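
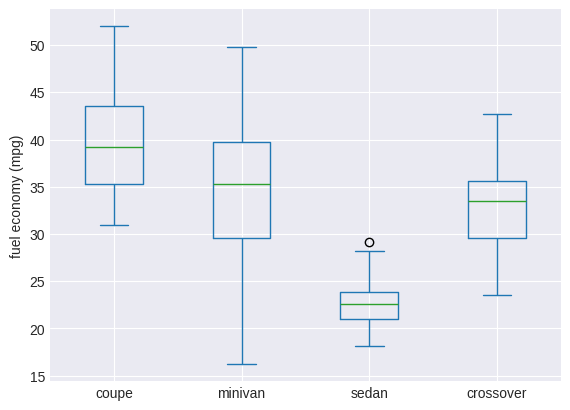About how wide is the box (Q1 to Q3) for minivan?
≈ 10

Q3 ≈ 40, Q1 ≈ 30; IQR ≈ 10.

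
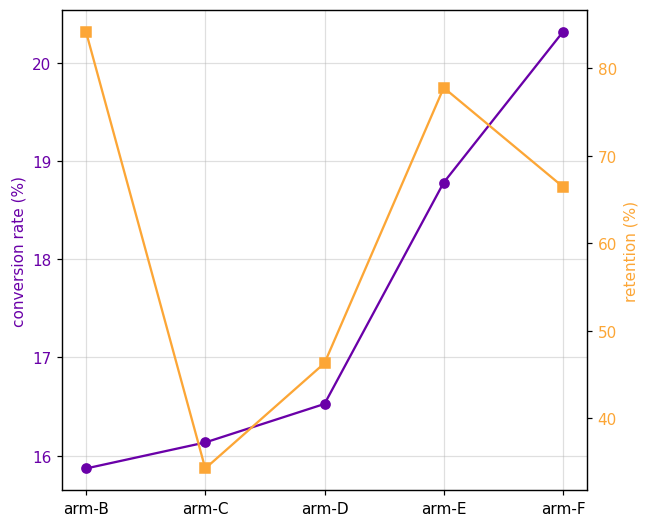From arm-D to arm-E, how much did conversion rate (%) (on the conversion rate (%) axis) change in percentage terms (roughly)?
arm-D ≈ 16.5, arm-E ≈ 19.0; (19.0 − 16.5) / 16.5 ≈ +15.2%.

≈ +15.2%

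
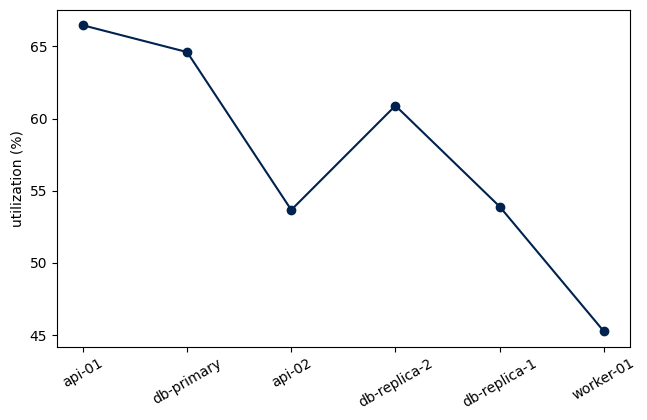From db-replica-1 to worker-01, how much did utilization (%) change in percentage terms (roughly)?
≈ -14.8%

db-replica-1 ≈ 54, worker-01 ≈ 46; (46 − 54) / 54 ≈ -14.8%.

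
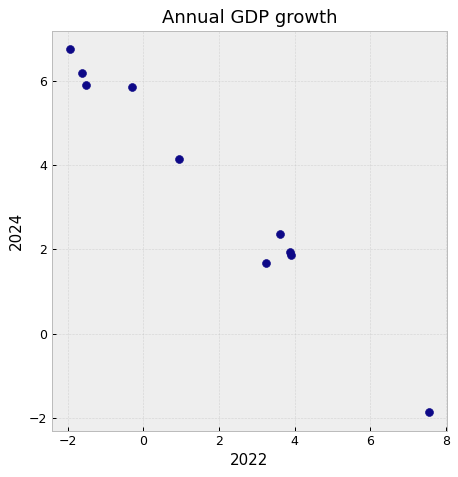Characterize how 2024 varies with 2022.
Points are negatively correlated; strong (|r| ≈ 1.0).

negative, strong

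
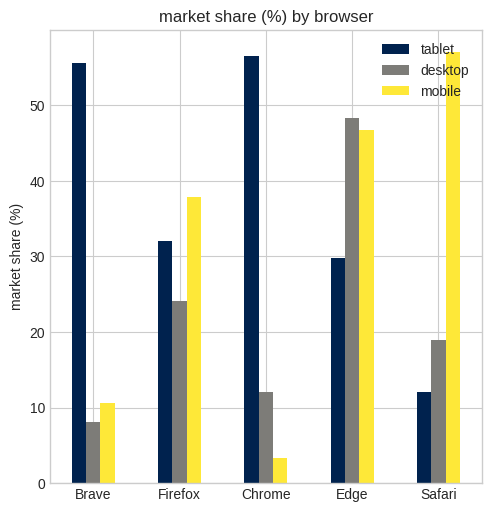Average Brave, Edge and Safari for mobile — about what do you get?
≈ 37

(10 + 45 + 55) / 3 ≈ 37.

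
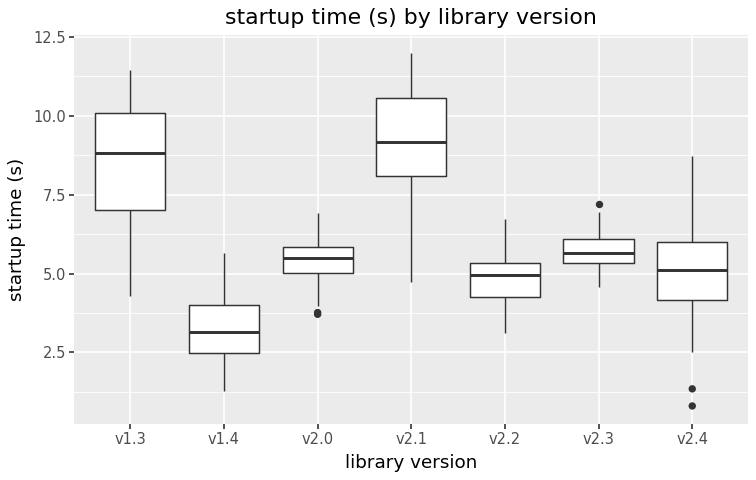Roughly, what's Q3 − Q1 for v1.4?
≈ 1.5

Q3 ≈ 4.0, Q1 ≈ 2.5; IQR ≈ 1.5.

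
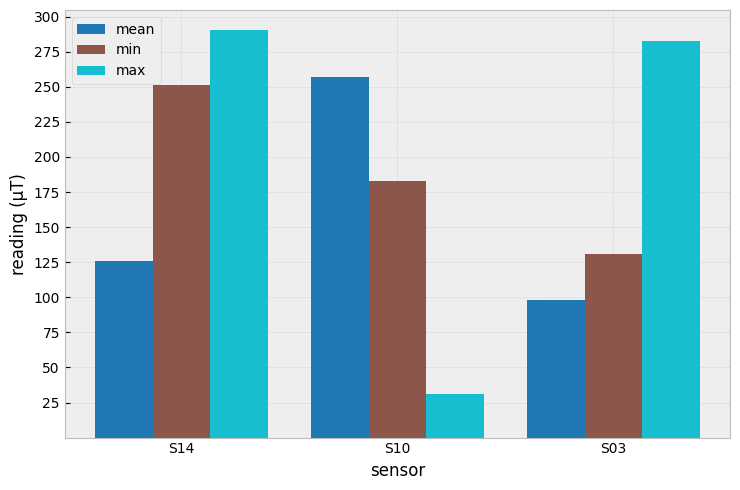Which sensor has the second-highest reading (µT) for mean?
S14

Top 3 for mean: S10 ≈ 250, S14 ≈ 125, S03 ≈ 100.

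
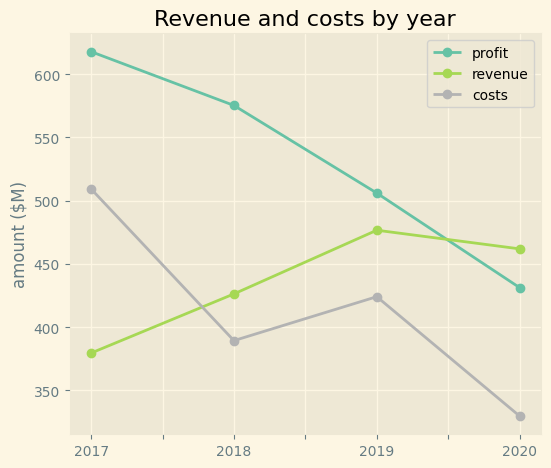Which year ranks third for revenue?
Top 4 for revenue: 2019 ≈ 475, 2020 ≈ 450, 2018 ≈ 425, 2017 ≈ 375.

2018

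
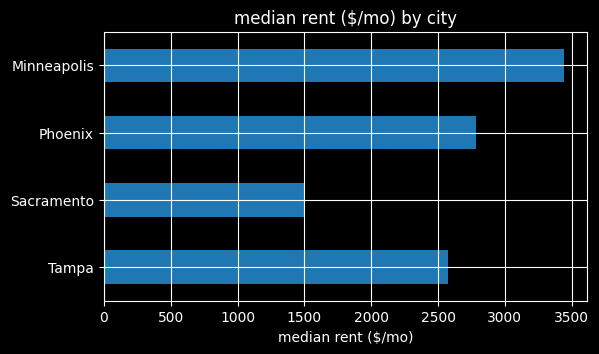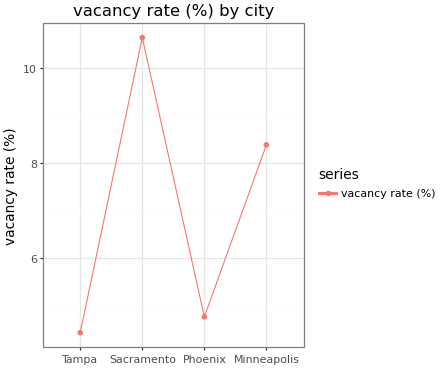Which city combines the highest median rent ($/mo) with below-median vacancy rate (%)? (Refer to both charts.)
Chart 2 median vacancy rate (%) ≈ 7; below-median cities: Tampa, Phoenix. Among those, Phoenix has the highest median rent ($/mo) (≈ 3000).

Phoenix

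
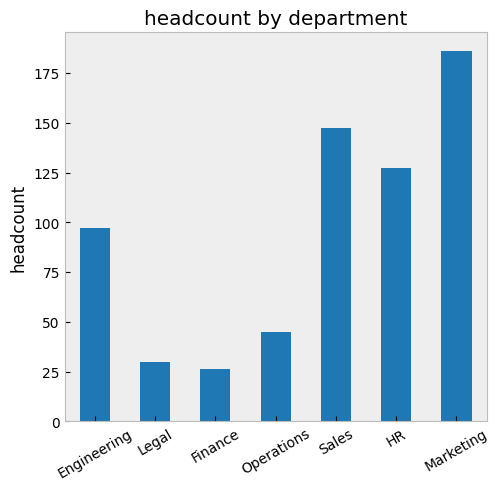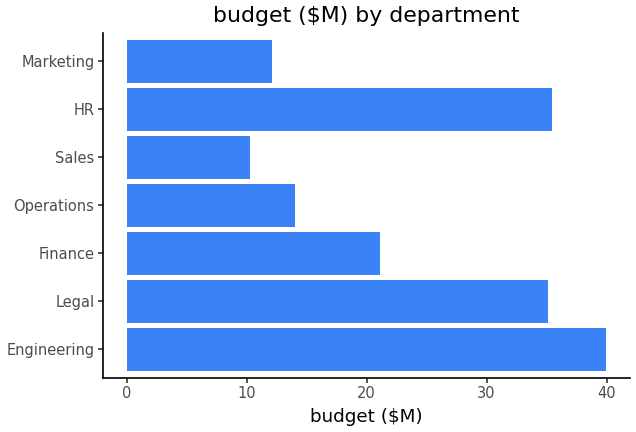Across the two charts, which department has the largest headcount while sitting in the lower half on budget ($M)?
Chart 2 median budget ($M) ≈ 20; below-median departments: Operations, Sales, Marketing. Among those, Marketing has the highest headcount (≈ 180).

Marketing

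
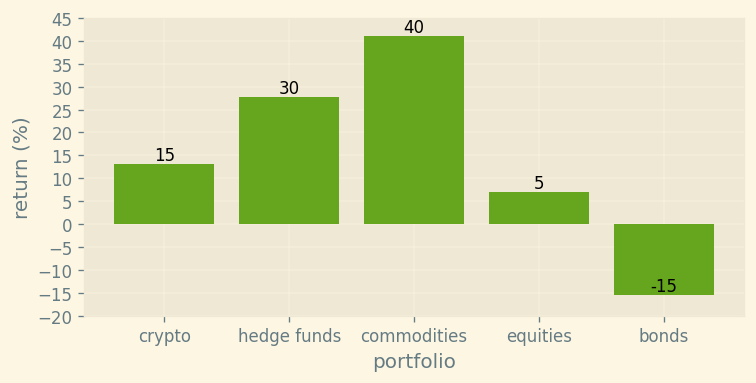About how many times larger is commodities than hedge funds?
≈ 1.33×

commodities ≈ 40, hedge funds ≈ 30; 40/30 ≈ 1.33.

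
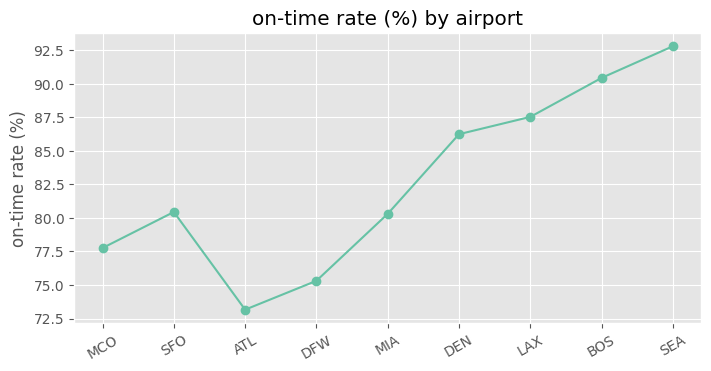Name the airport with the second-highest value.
BOS

Top 3: SEA ≈ 92, BOS ≈ 90, LAX ≈ 88.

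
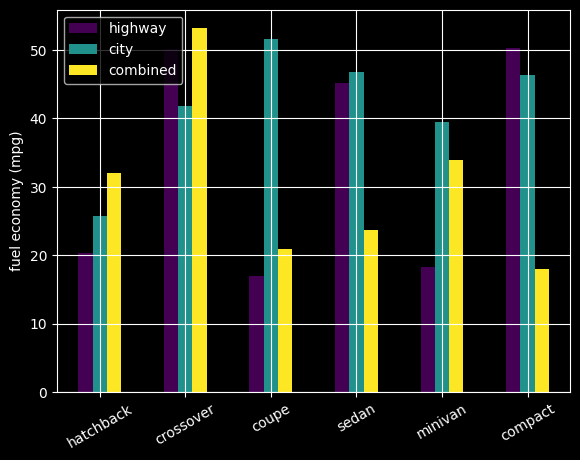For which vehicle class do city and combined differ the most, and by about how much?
coupe: city ≈ 50, combined ≈ 20 → gap ≈ 30. Next-largest (compact) is only ≈ 25.

coupe, ≈ 30 mpg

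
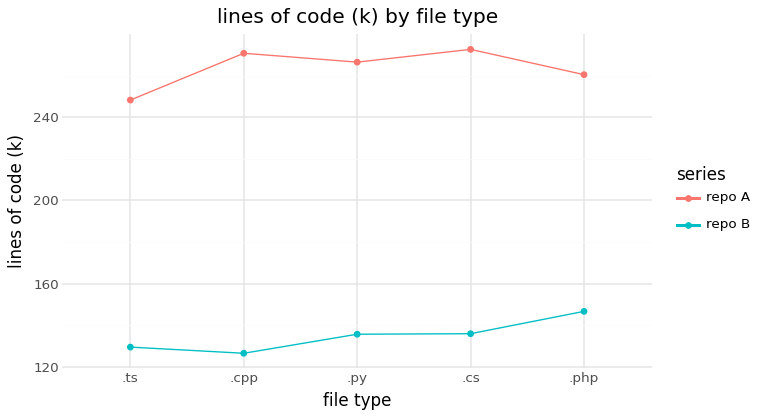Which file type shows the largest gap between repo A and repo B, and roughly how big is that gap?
.cpp, ≈ 160 k

.cpp: repo A ≈ 280, repo B ≈ 120 → gap ≈ 160. Next-largest (.cs) is only ≈ 140.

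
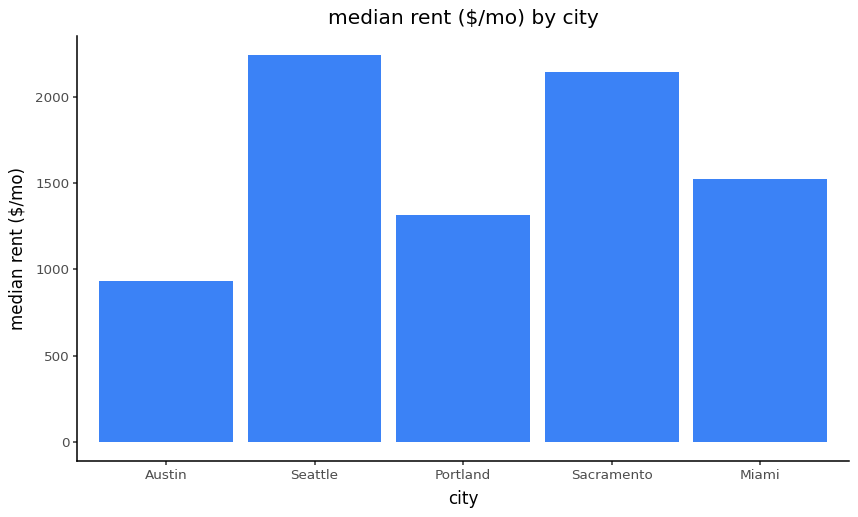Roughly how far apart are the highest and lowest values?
≈ 1200

Max Seattle ≈ 2200, min Austin ≈ 1000; range ≈ 1200.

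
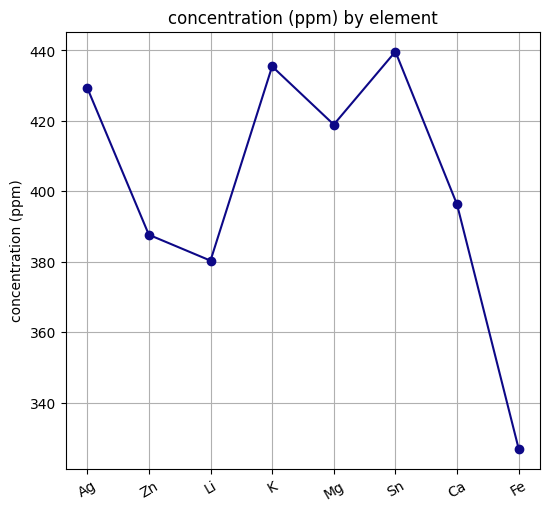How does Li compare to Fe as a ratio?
≈ 1.15×

Li ≈ 380, Fe ≈ 330; 380/330 ≈ 1.15.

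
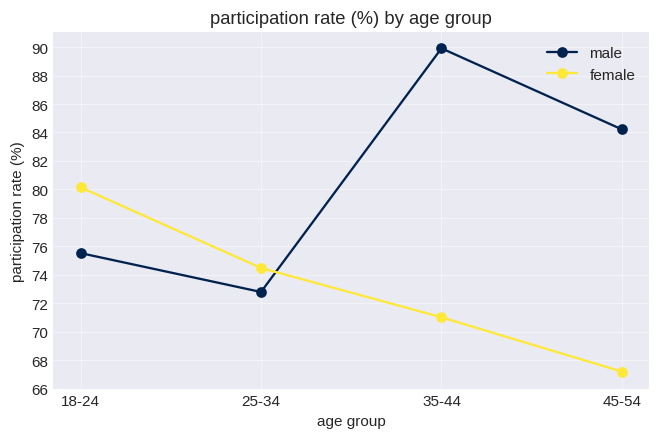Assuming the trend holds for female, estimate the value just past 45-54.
≈ 65

Last three: 74, 72, 68 → slope ≈ -3/step → next ≈ 65.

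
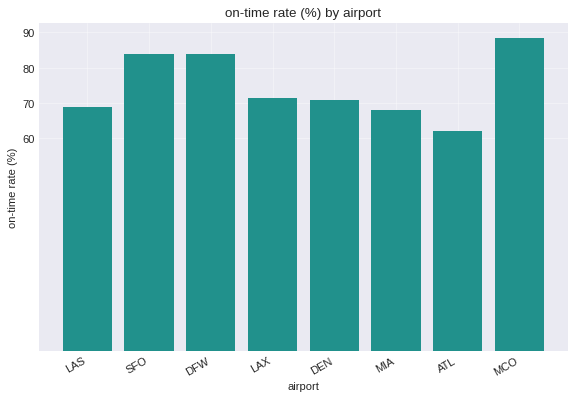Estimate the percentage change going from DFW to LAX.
≈ -12.5%

DFW ≈ 80, LAX ≈ 70; (70 − 80) / 80 ≈ -12.5%.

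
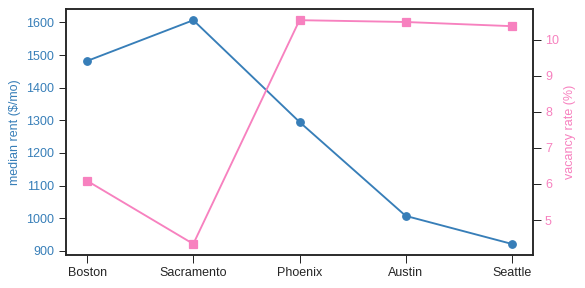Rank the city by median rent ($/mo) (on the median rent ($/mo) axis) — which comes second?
Boston

Top 3 (on the median rent ($/mo) axis): Sacramento ≈ 1600, Boston ≈ 1500, Phoenix ≈ 1300.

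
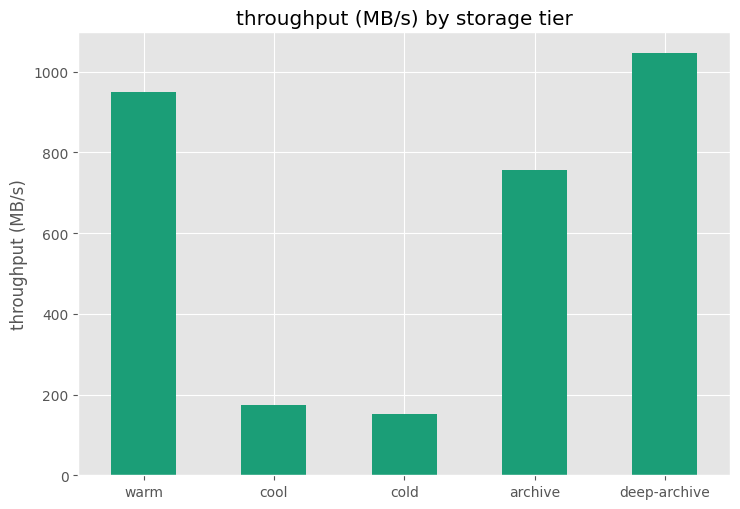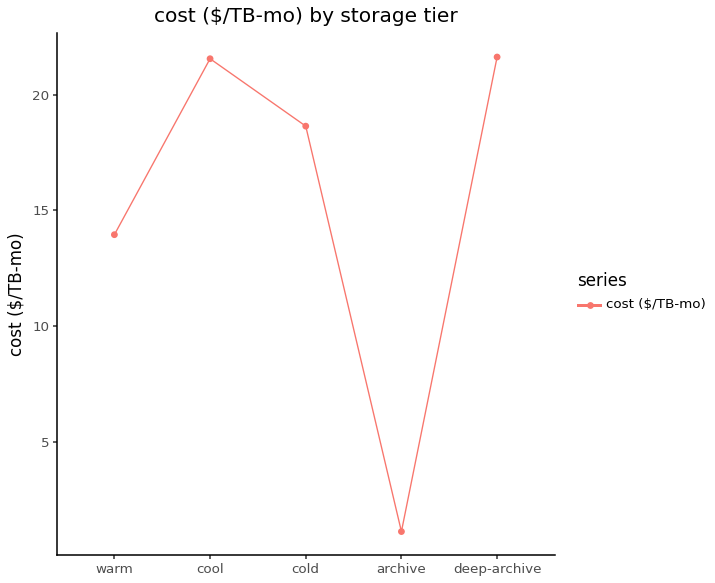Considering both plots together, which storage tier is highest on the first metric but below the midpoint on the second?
warm

Chart 2 median cost ($/TB-mo) ≈ 18; below-median storage tiers: warm, archive. Among those, warm has the highest throughput (MB/s) (≈ 900).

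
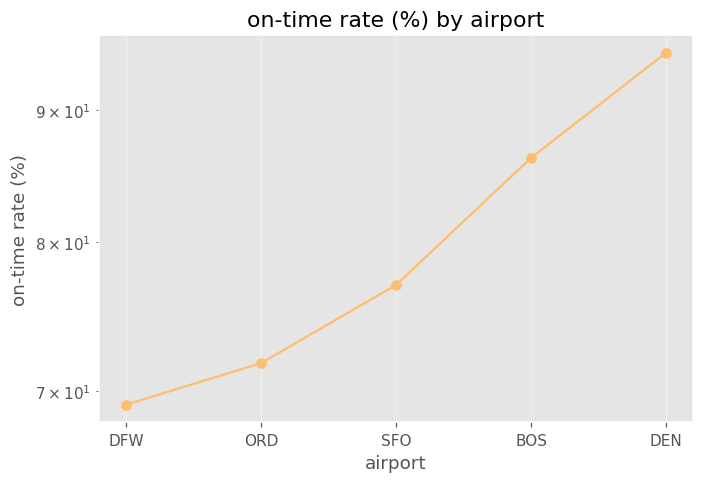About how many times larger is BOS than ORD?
≈ 1.21×

BOS ≈ 85, ORD ≈ 70; 85/70 ≈ 1.21.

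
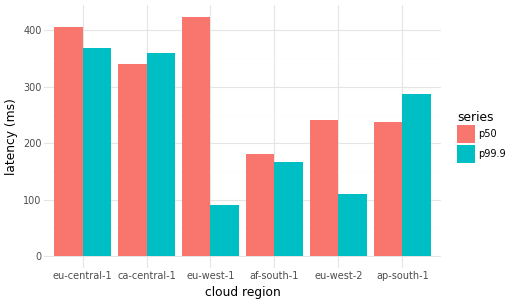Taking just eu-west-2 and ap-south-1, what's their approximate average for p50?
(250 + 250) / 2 ≈ 250.

≈ 250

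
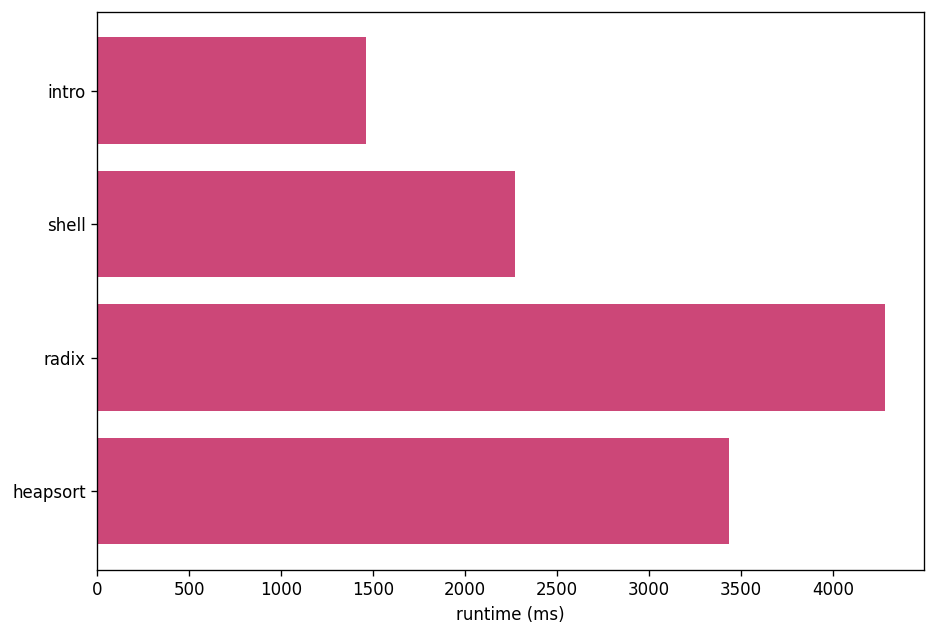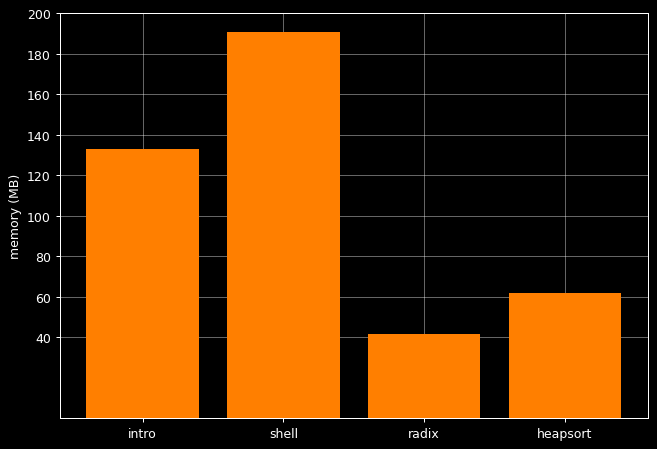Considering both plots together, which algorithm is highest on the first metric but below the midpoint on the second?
Chart 2 median memory (MB) ≈ 100; below-median algorithms: radix, heapsort. Among those, radix has the highest runtime (ms) (≈ 4500).

radix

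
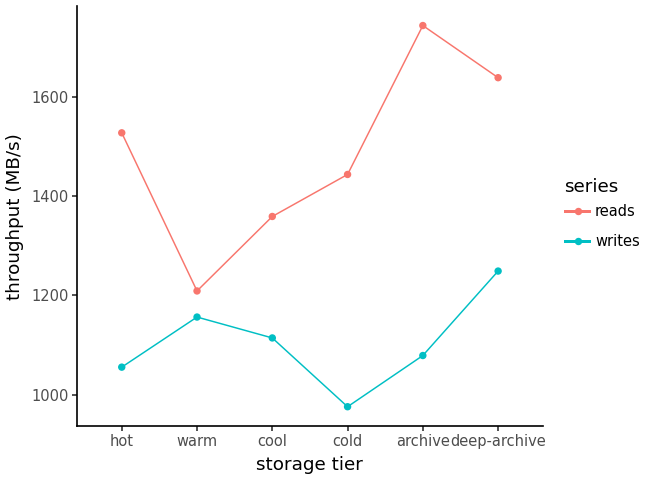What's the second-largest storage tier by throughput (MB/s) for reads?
Top 3 for reads: archive ≈ 1700, deep-archive ≈ 1600, hot ≈ 1500.

deep-archive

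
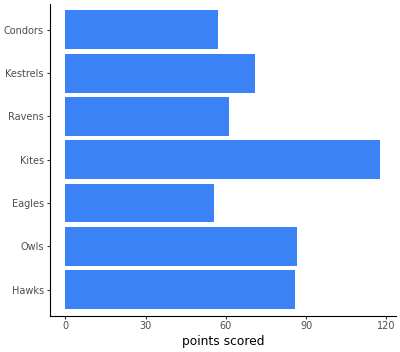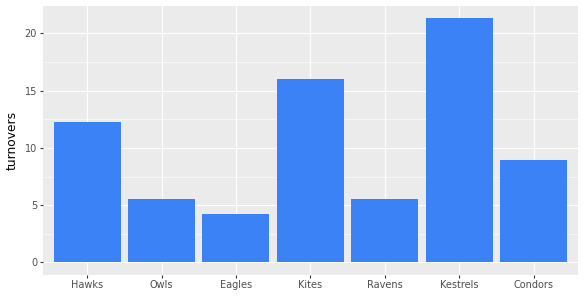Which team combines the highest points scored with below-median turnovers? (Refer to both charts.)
Chart 2 median turnovers ≈ 8; below-median teams: Owls, Eagles, Ravens. Among those, Owls has the highest points scored (≈ 80).

Owls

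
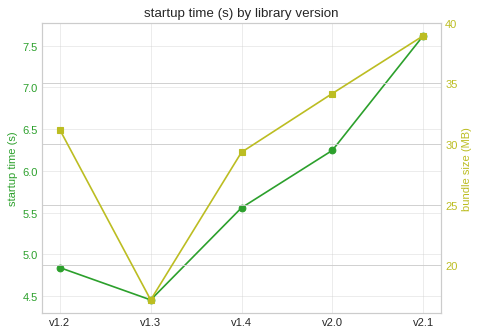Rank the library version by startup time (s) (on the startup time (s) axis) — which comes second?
Top 3 (on the startup time (s) axis): v2.1 ≈ 7.5, v2.0 ≈ 6.0, v1.4 ≈ 5.5.

v2.0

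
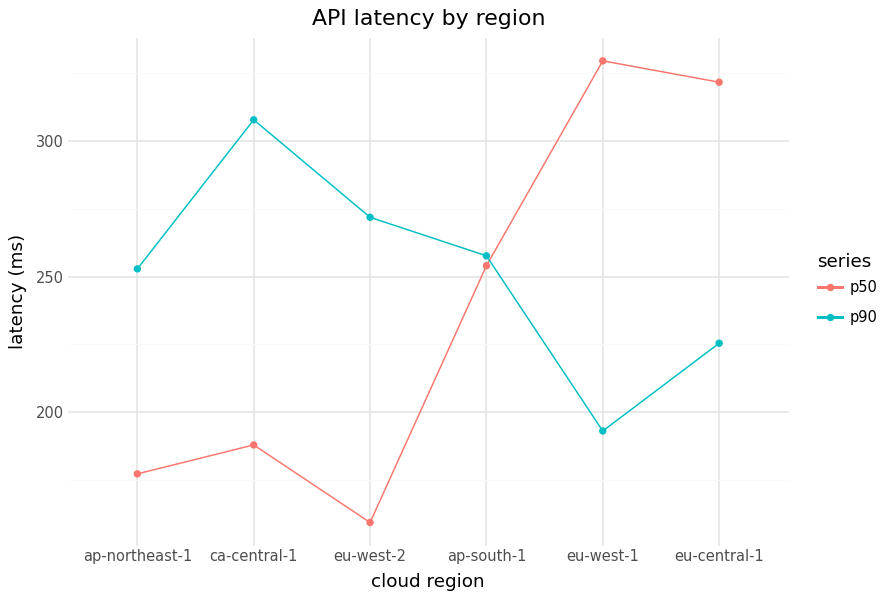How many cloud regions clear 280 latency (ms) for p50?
Above 280: eu-west-1, eu-central-1.

2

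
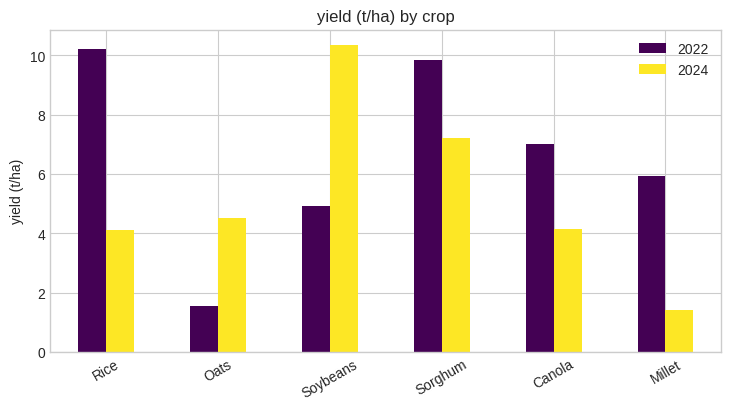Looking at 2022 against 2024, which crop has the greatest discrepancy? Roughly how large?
Rice, ≈ 6 t/ha

Rice: 2022 ≈ 10, 2024 ≈ 4 → gap ≈ 6. Next-largest (Soybeans) is only ≈ 5.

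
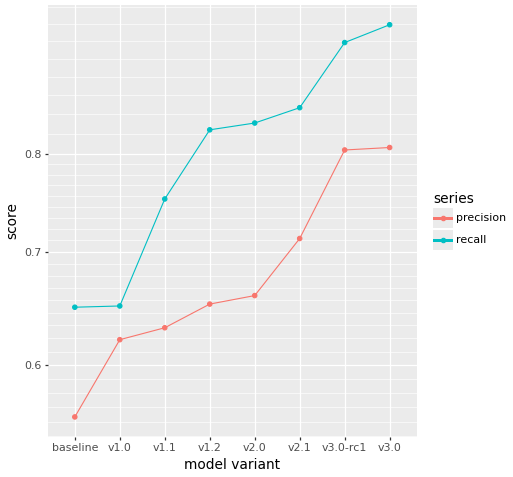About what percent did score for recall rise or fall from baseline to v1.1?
baseline ≈ 0.65, v1.1 ≈ 0.75; (0.75 − 0.65) / 0.65 ≈ +15.4%.

≈ +15.4%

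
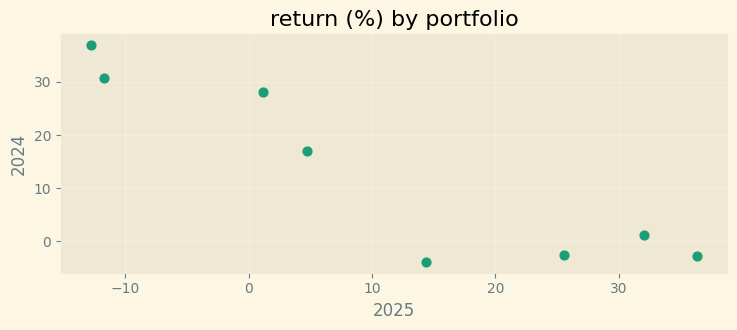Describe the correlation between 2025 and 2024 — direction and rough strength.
negative, strong

Points are negatively correlated; strong (|r| ≈ 0.9).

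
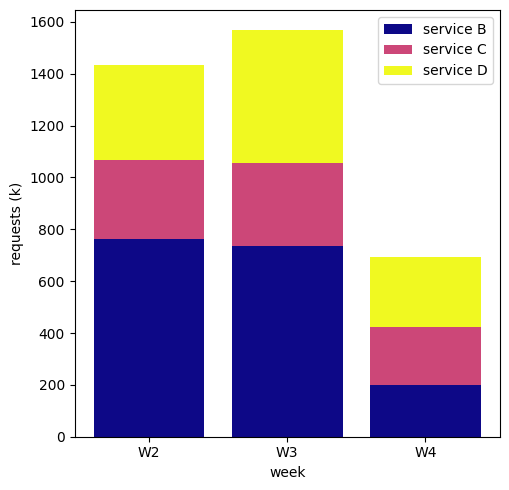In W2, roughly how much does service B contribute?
service B top ≈ 800, bottom ≈ 0; segment ≈ 800.

≈ 800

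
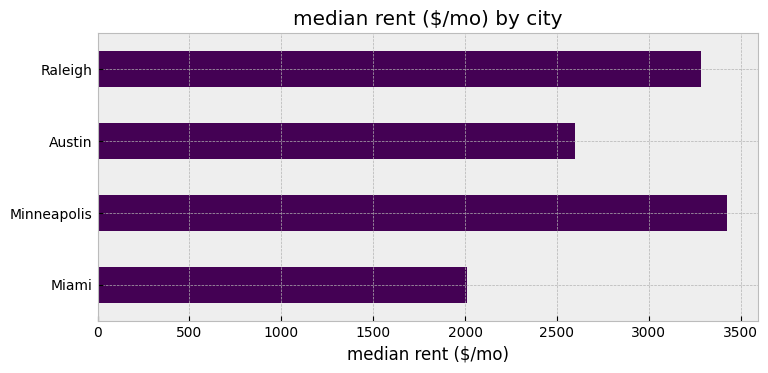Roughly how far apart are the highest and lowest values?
Max Minneapolis ≈ 3500, min Miami ≈ 2000; range ≈ 1500.

≈ 1500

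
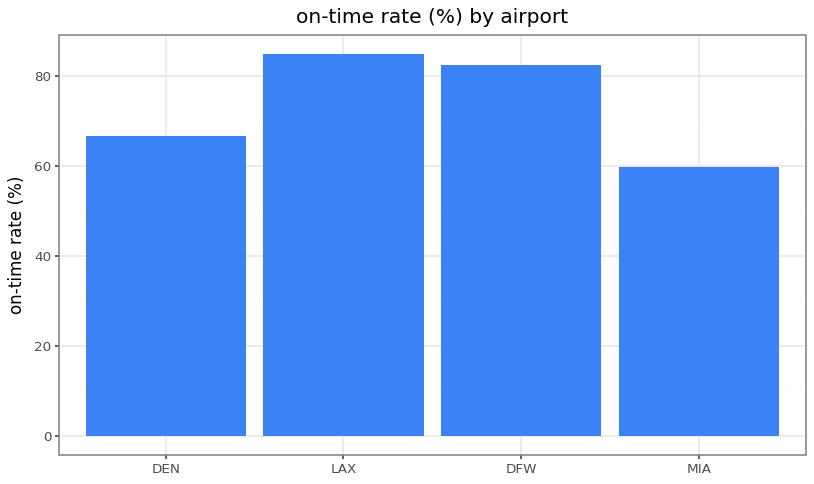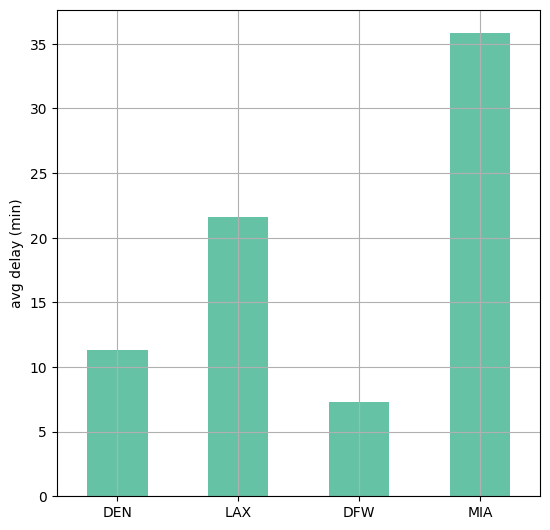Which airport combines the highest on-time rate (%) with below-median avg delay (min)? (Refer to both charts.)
Chart 2 median avg delay (min) ≈ 15; below-median airports: DEN, DFW. Among those, DFW has the highest on-time rate (%) (≈ 80).

DFW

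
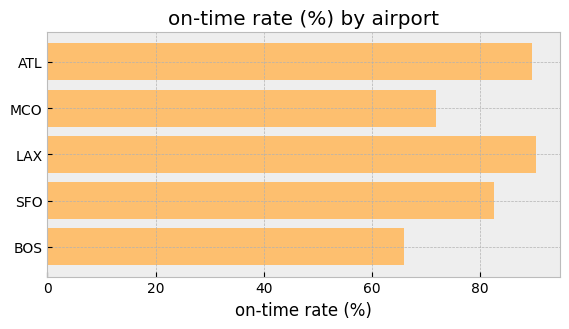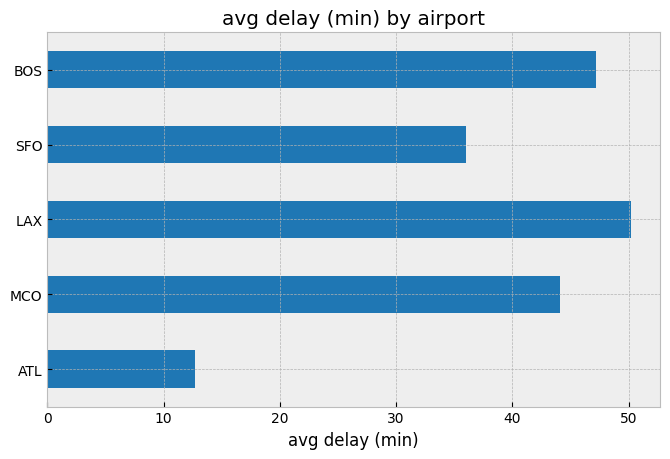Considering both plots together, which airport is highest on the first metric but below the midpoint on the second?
Chart 2 median avg delay (min) ≈ 45; below-median airports: ATL, SFO. Among those, ATL has the highest on-time rate (%) (≈ 90).

ATL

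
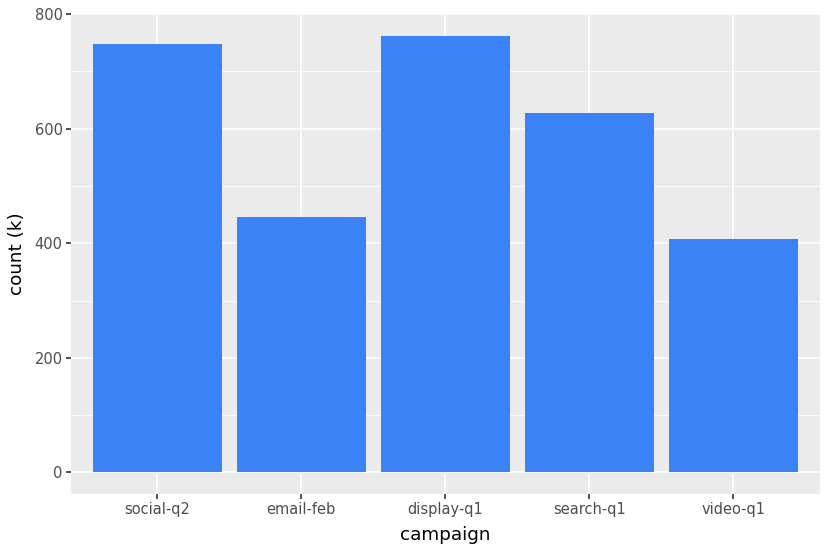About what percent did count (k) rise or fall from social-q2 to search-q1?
≈ -14.3%

social-q2 ≈ 700, search-q1 ≈ 600; (600 − 700) / 700 ≈ -14.3%.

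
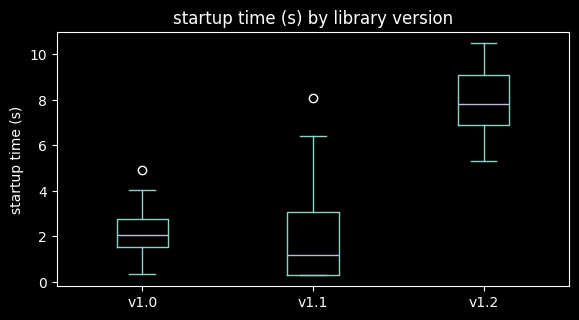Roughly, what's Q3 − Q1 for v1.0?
Q3 ≈ 3, Q1 ≈ 2; IQR ≈ 1.

≈ 1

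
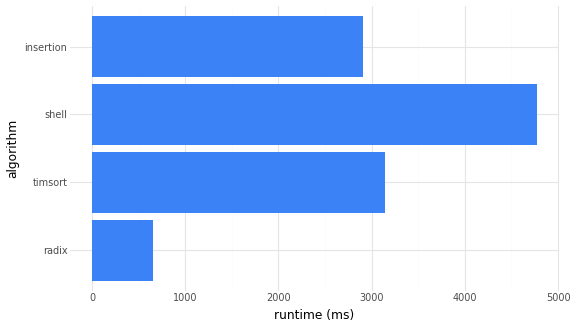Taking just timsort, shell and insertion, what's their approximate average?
≈ 3667

(3000 + 5000 + 3000) / 3 ≈ 3667.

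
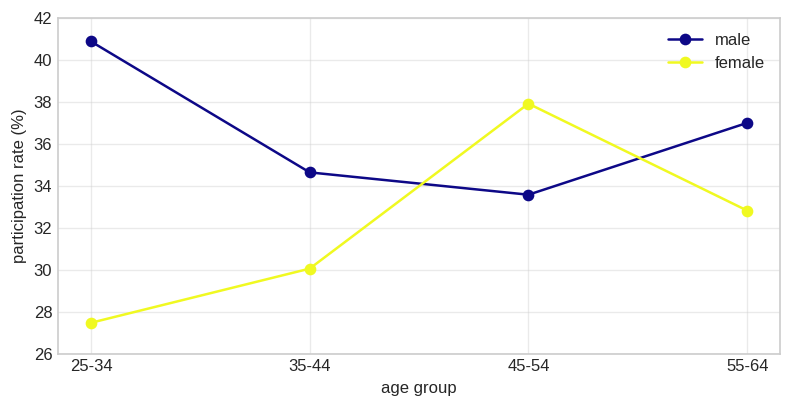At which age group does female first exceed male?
35-44: female ≈ 30 vs male ≈ 34 (not yet); 45-54: female ≈ 38 vs male ≈ 34 (first crossover).

45-54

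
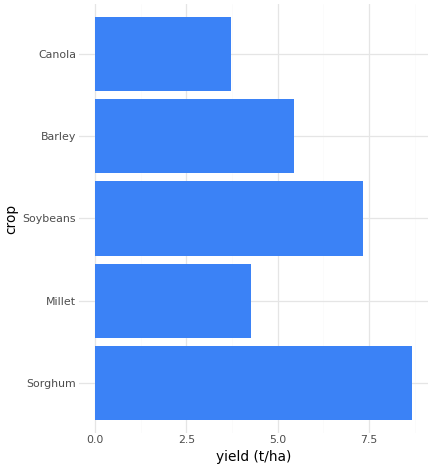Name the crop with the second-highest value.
Top 3: Sorghum ≈ 9, Soybeans ≈ 7, Barley ≈ 5.

Soybeans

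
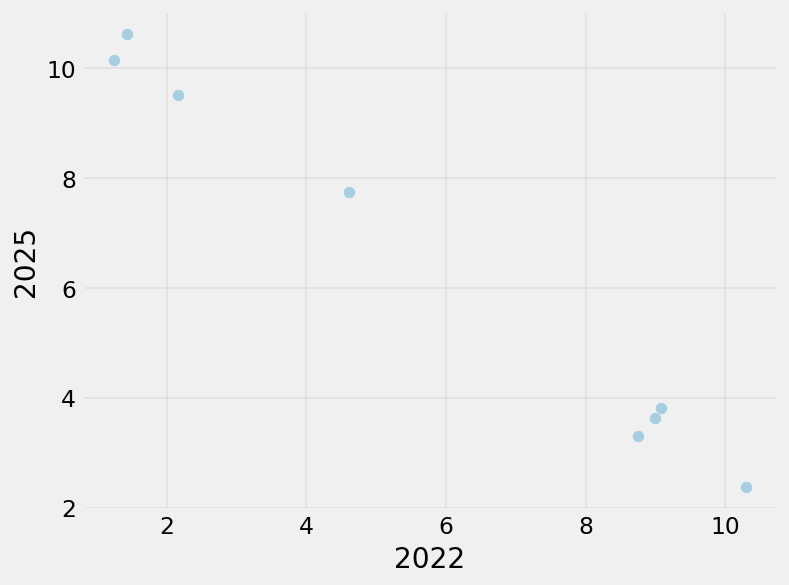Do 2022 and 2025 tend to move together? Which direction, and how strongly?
negative, strong

Points are negatively correlated; strong (|r| ≈ 1.0).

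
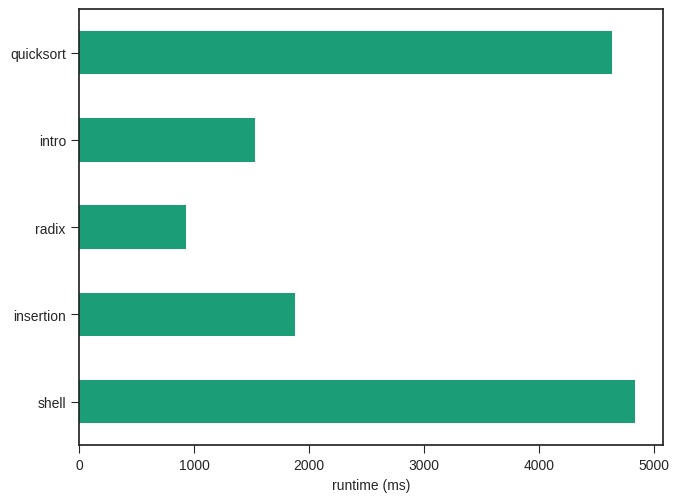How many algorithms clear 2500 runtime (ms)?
2

Above 2500: shell, quicksort.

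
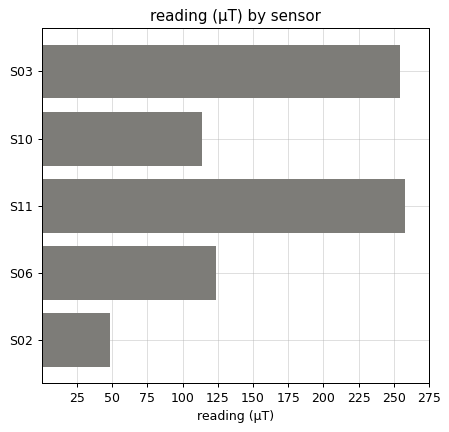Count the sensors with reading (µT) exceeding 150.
2

Above 150: S03, S11.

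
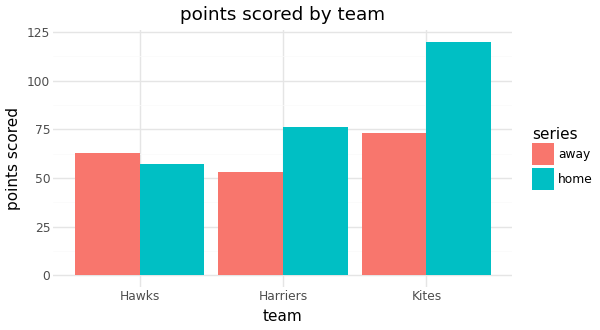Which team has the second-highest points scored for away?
Hawks

Top 3 for away: Kites ≈ 70, Hawks ≈ 60, Harriers ≈ 50.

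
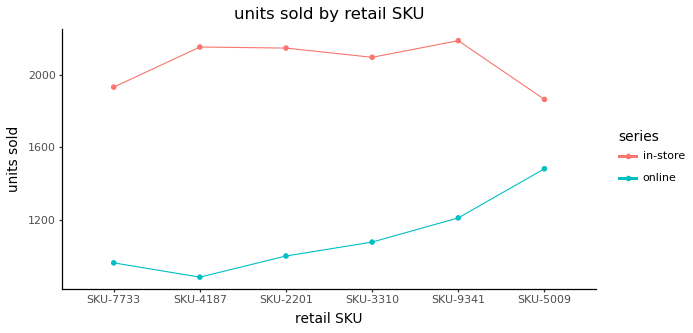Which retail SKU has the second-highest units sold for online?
Top 3 for online: SKU-5009 ≈ 1400, SKU-9341 ≈ 1200, SKU-3310 ≈ 1000.

SKU-9341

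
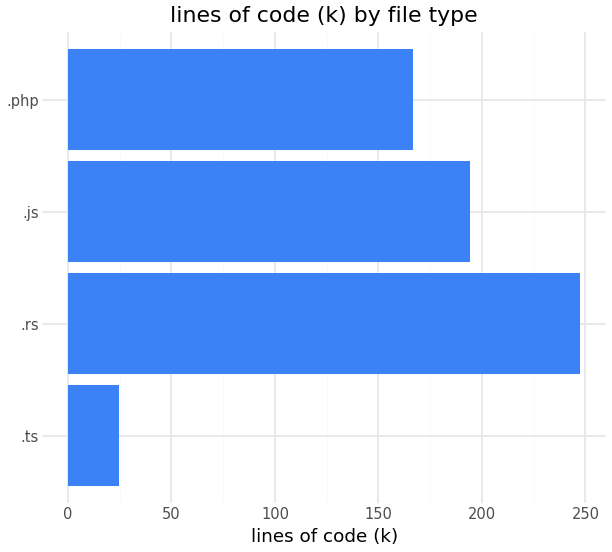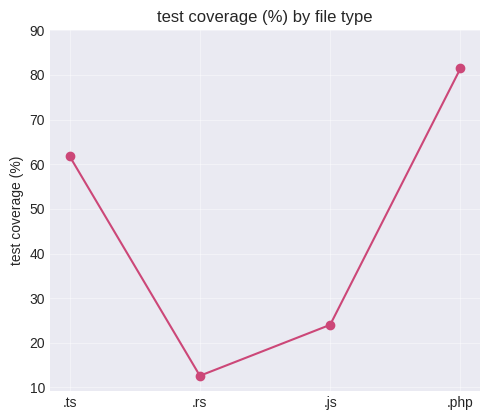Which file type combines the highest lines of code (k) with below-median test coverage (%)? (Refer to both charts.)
.rs

Chart 2 median test coverage (%) ≈ 40; below-median file types: .rs, .js. Among those, .rs has the highest lines of code (k) (≈ 250).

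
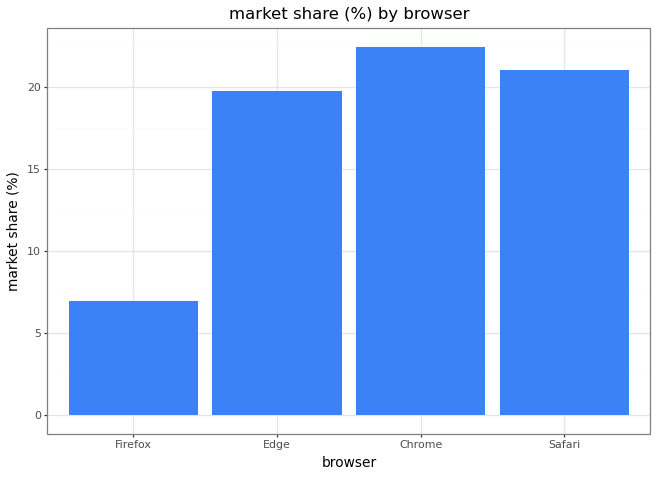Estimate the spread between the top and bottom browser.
≈ 16

Max Chrome ≈ 22, min Firefox ≈ 6; range ≈ 16.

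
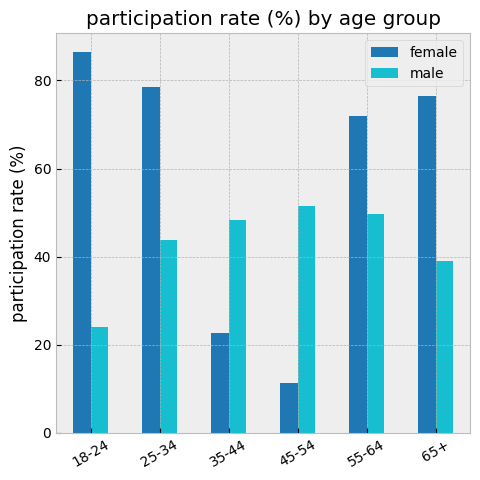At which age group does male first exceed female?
25-34: male ≈ 40 vs female ≈ 80 (not yet); 35-44: male ≈ 50 vs female ≈ 20 (first crossover).

35-44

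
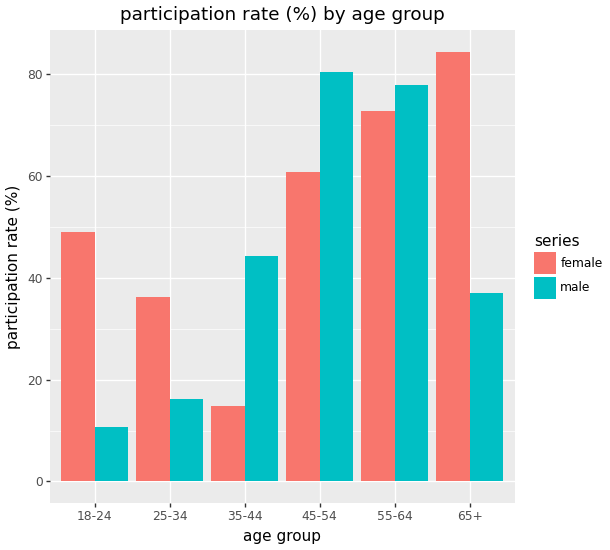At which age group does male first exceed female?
35-44

25-34: male ≈ 20 vs female ≈ 40 (not yet); 35-44: male ≈ 40 vs female ≈ 10 (first crossover).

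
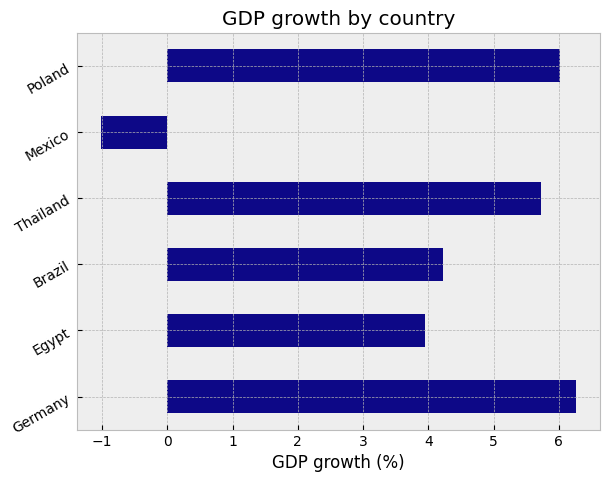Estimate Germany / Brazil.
≈ 1.5×

Germany ≈ 6, Brazil ≈ 4; 6/4 ≈ 1.5.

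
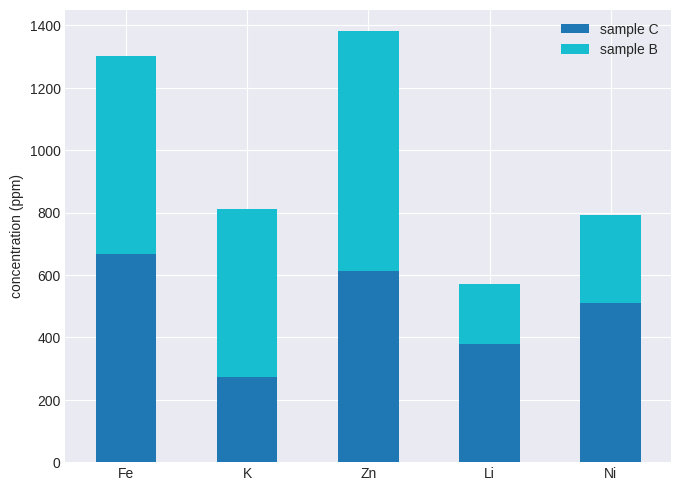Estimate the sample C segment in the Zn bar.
≈ 600

sample C top ≈ 600, bottom ≈ 0; segment ≈ 600.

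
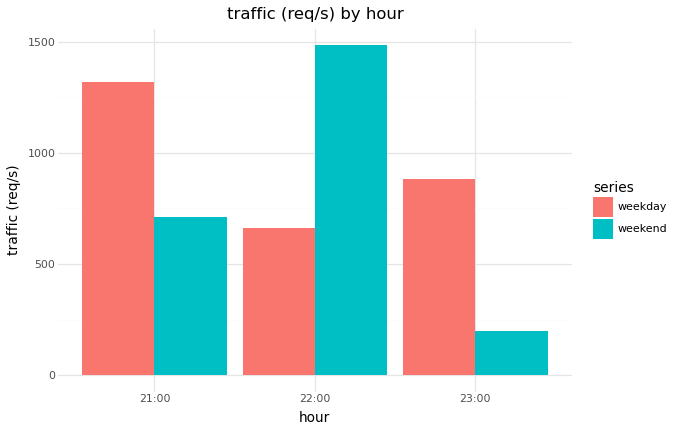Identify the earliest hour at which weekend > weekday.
21:00: weekend ≈ 800 vs weekday ≈ 1400 (not yet); 22:00: weekend ≈ 1400 vs weekday ≈ 600 (first crossover).

22:00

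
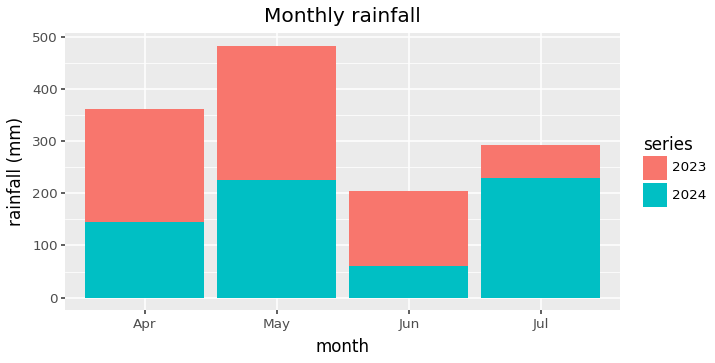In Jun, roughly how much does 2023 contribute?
≈ 150

2023 top ≈ 200, bottom ≈ 50; segment ≈ 150.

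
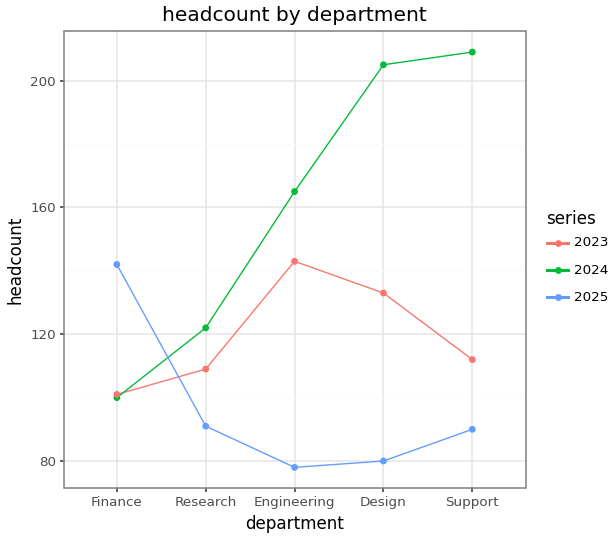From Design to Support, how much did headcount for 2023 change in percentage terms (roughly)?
Design ≈ 140, Support ≈ 120; (120 − 140) / 140 ≈ -14.3%.

≈ -14.3%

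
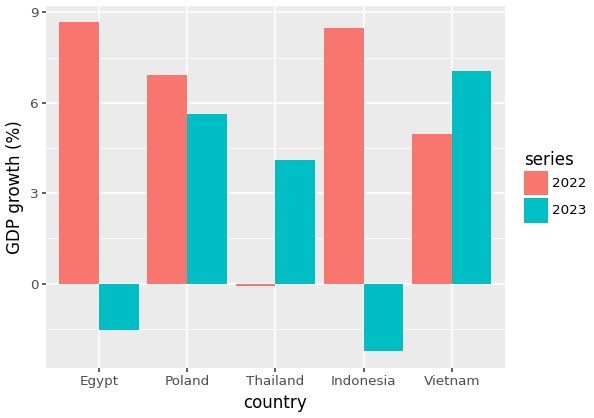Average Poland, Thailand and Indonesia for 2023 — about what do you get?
(6 + 4 + -2) / 3 ≈ 3.

≈ 3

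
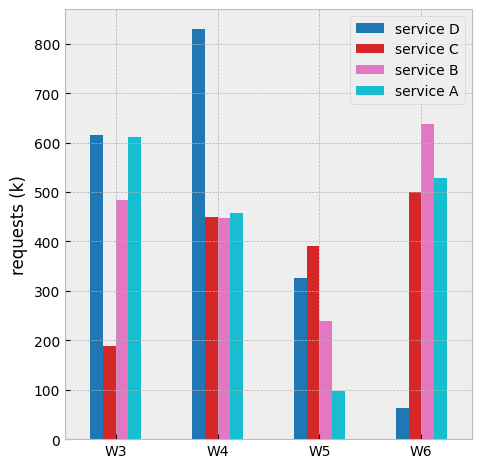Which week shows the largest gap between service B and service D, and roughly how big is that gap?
W6: service B ≈ 600, service D ≈ 100 → gap ≈ 500. Next-largest (W4) is only ≈ 400.

W6, ≈ 500 k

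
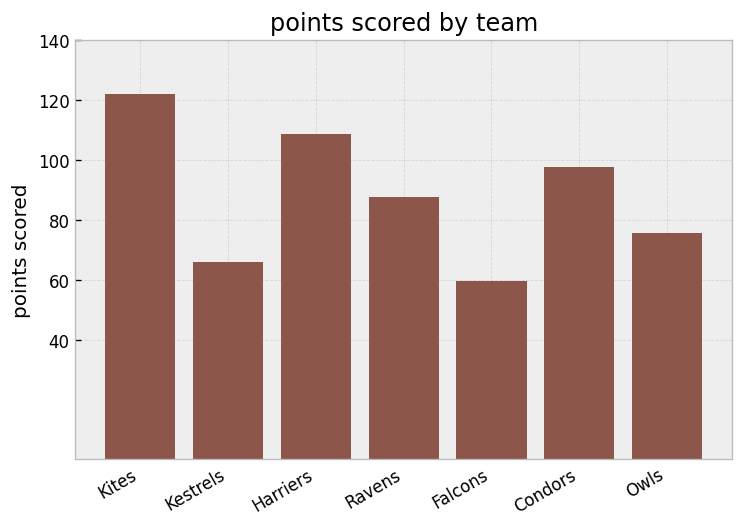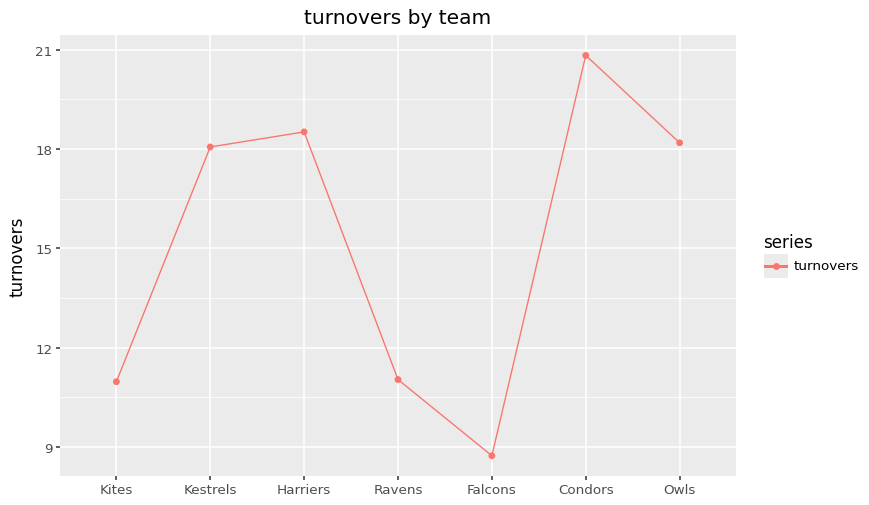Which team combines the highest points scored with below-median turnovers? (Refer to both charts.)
Kites

Chart 2 median turnovers ≈ 18; below-median teams: Kites, Ravens, Falcons. Among those, Kites has the highest points scored (≈ 120).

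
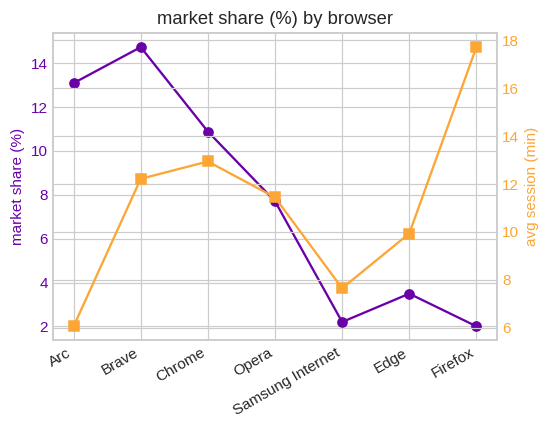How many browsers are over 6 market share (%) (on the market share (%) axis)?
Above 6: Arc, Brave, Chrome, Opera.

4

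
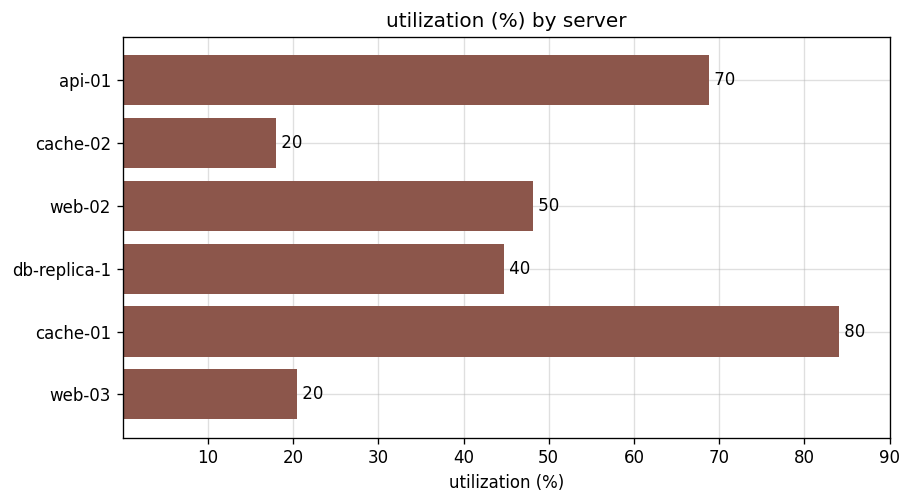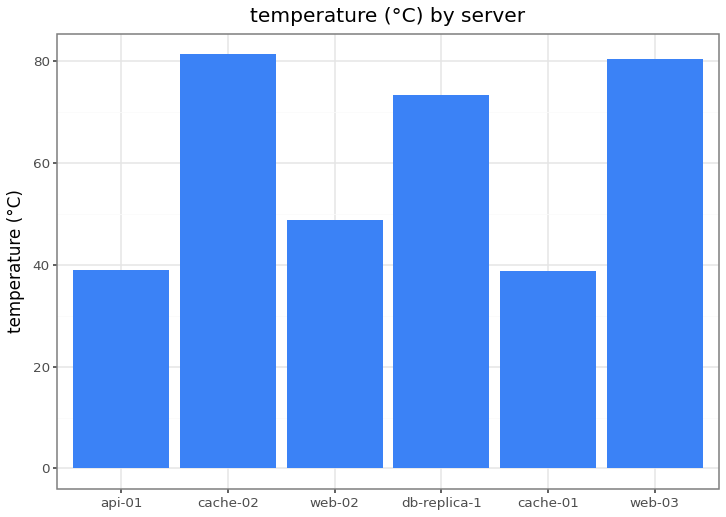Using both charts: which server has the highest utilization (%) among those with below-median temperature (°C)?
Chart 2 median temperature (°C) ≈ 60; below-median servers: api-01, web-02, cache-01. Among those, cache-01 has the highest utilization (%) (≈ 80).

cache-01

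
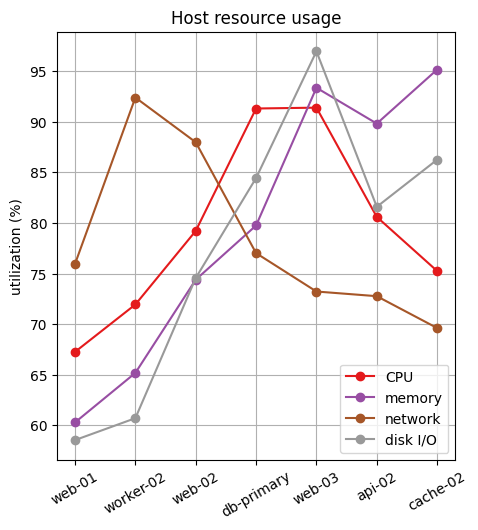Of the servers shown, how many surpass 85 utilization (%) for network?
2

Above 85: worker-02, web-02.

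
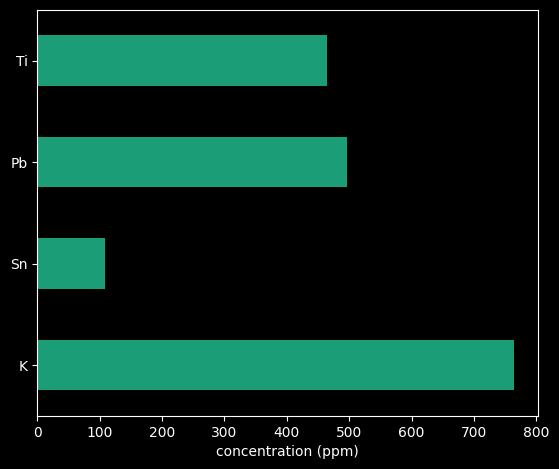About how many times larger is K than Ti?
K ≈ 800, Ti ≈ 500; 800/500 ≈ 1.6.

≈ 1.6×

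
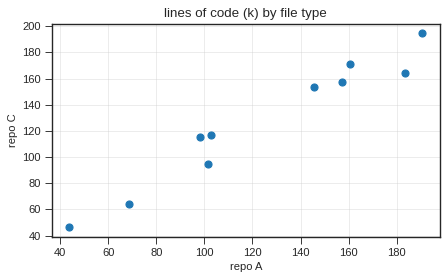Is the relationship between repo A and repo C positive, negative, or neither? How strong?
positive, strong

Points are positively correlated; strong (|r| ≈ 1.0).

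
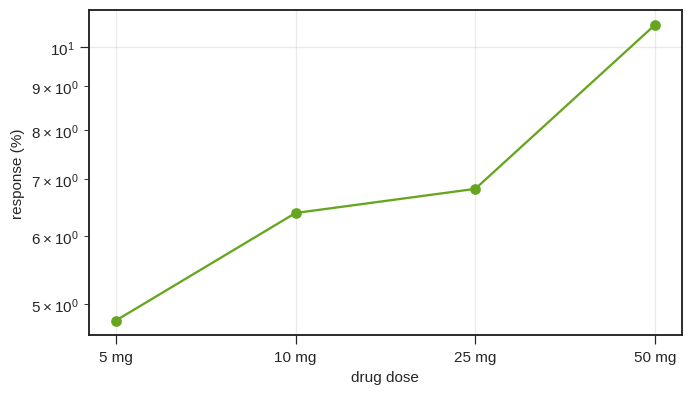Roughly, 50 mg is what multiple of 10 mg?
≈ 1.62×

50 mg ≈ 10.5, 10 mg ≈ 6.5; 10.5/6.5 ≈ 1.62.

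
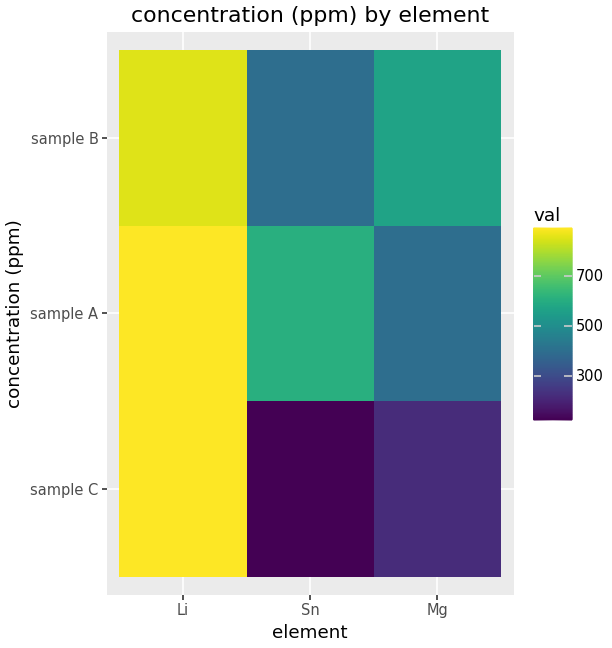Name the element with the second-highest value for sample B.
Top 3 for sample B: Li ≈ 900, Mg ≈ 600, Sn ≈ 400.

Mg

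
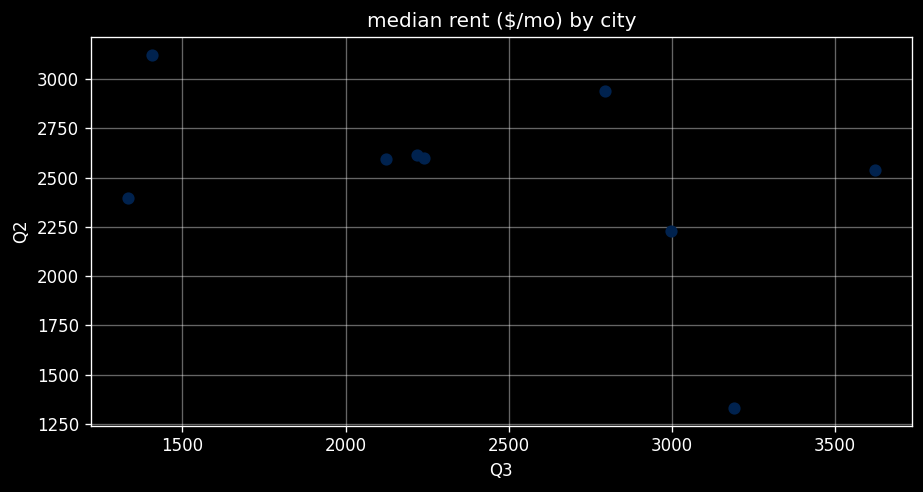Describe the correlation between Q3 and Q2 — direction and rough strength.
negative, moderate

Points are negatively correlated; moderate (|r| ≈ 0.5).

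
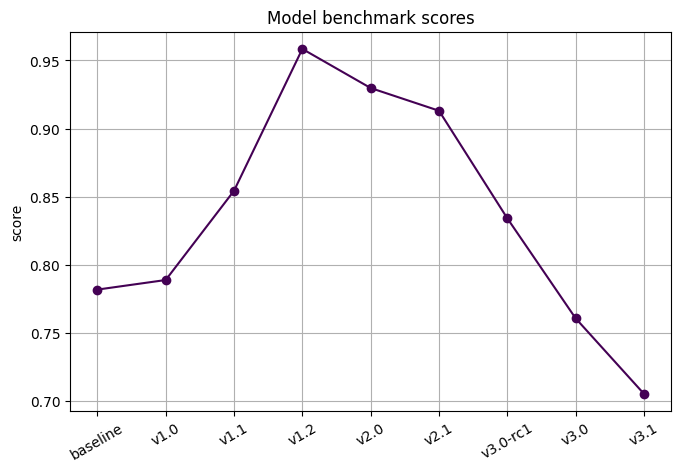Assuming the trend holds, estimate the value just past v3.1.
Last three: 0.85, 0.75, 0.70 → slope ≈ -0.075/step → next ≈ 0.625.

≈ 0.625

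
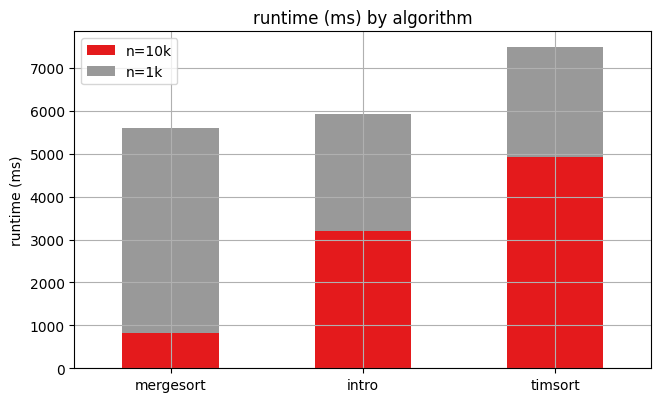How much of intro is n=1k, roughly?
≈ 3000

n=1k top ≈ 6000, bottom ≈ 3000; segment ≈ 3000.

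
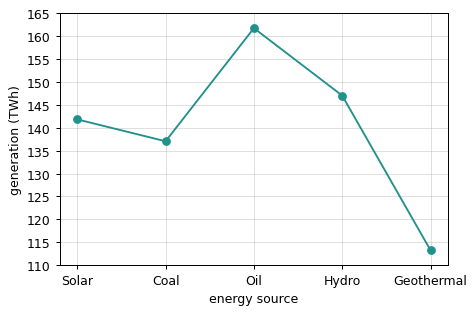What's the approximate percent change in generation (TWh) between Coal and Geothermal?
Coal ≈ 135, Geothermal ≈ 115; (115 − 135) / 135 ≈ -14.8%.

≈ -14.8%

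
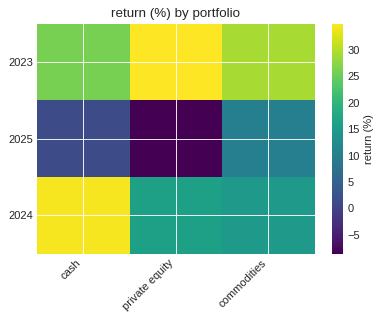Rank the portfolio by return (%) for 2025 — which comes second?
Top 3 for 2025: commodities ≈ 10, cash ≈ 0, private equity ≈ -10.

cash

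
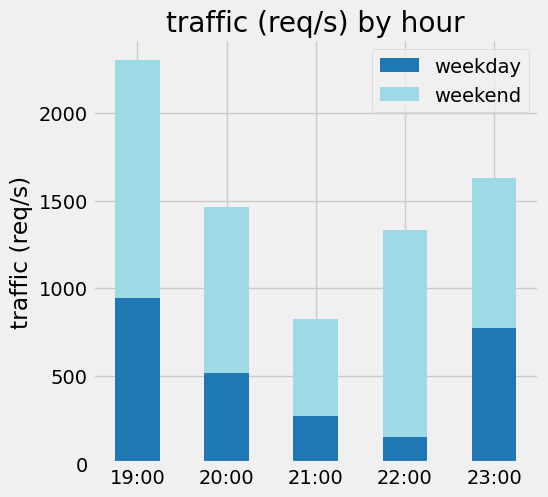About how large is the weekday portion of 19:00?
weekday top ≈ 1000, bottom ≈ 0; segment ≈ 1000.

≈ 1000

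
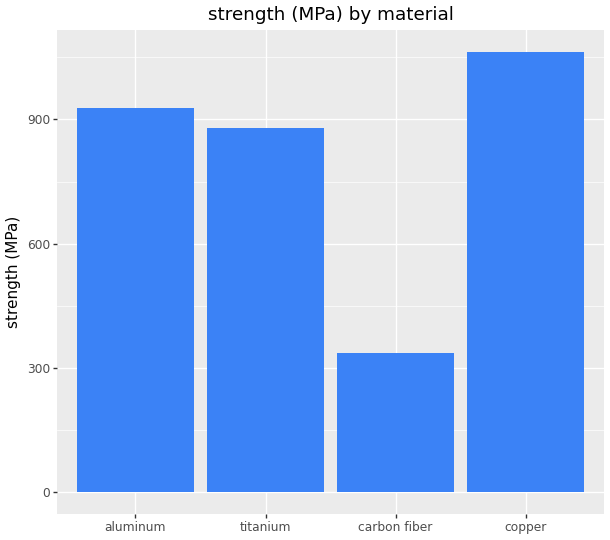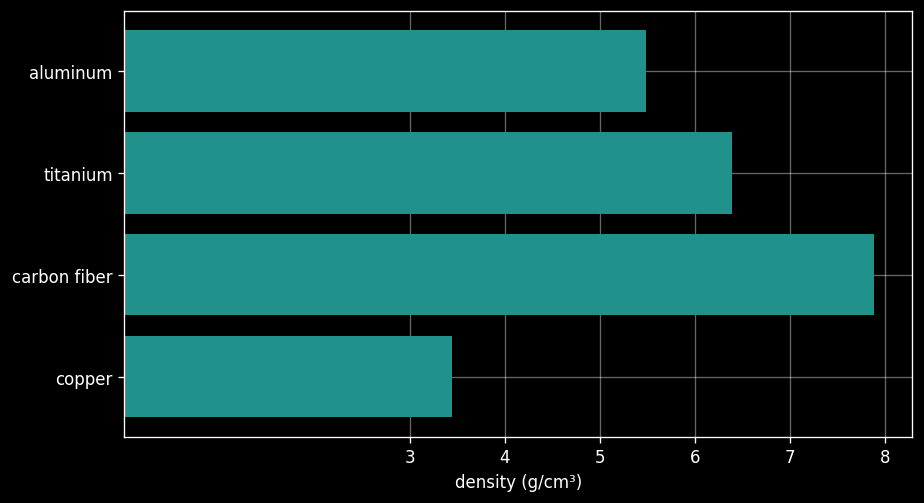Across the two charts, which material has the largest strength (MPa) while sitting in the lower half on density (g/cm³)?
Chart 2 median density (g/cm³) ≈ 6; below-median materials: aluminum, copper. Among those, copper has the highest strength (MPa) (≈ 1100).

copper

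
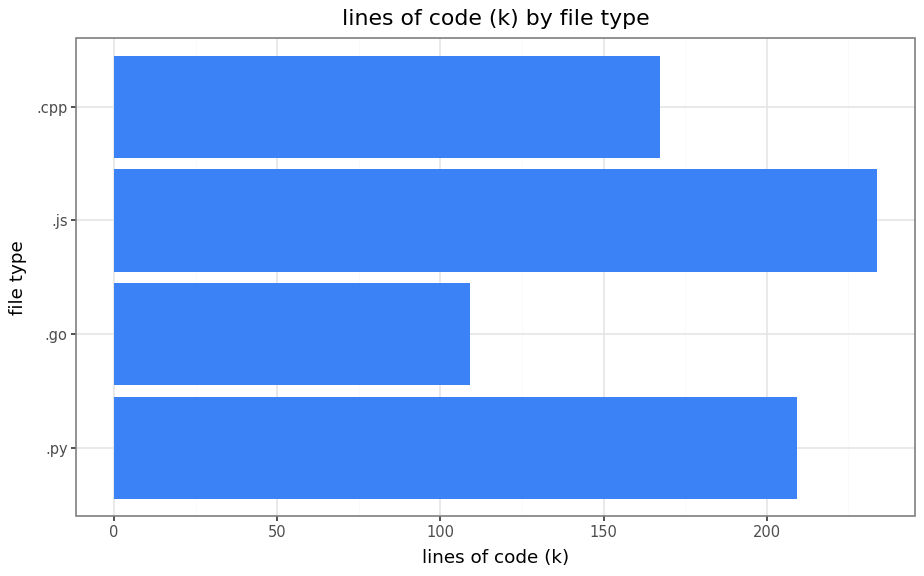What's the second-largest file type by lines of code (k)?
Top 3: .js ≈ 240, .py ≈ 200, .cpp ≈ 160.

.py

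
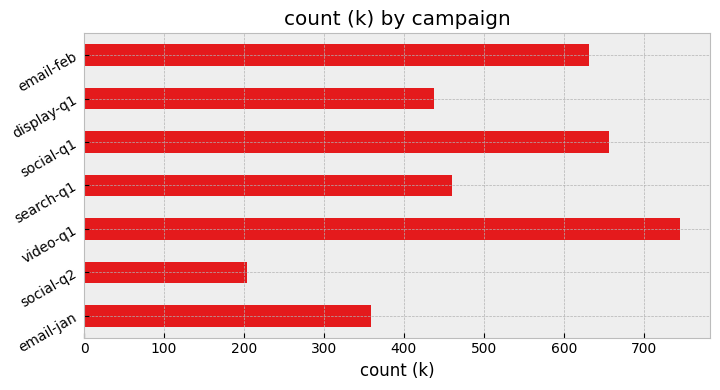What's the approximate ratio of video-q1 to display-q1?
≈ 1.75×

video-q1 ≈ 700, display-q1 ≈ 400; 700/400 ≈ 1.75.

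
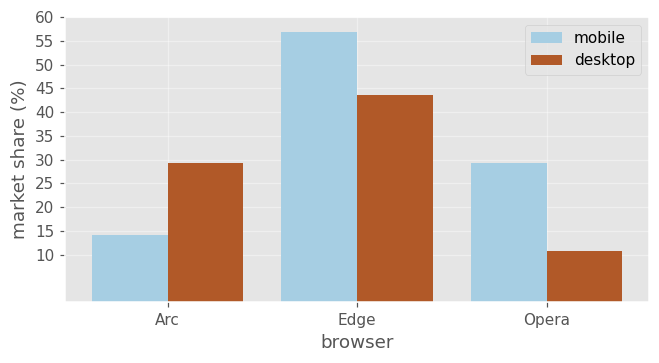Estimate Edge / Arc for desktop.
Edge ≈ 45, Arc ≈ 30; 45/30 ≈ 1.5.

≈ 1.5×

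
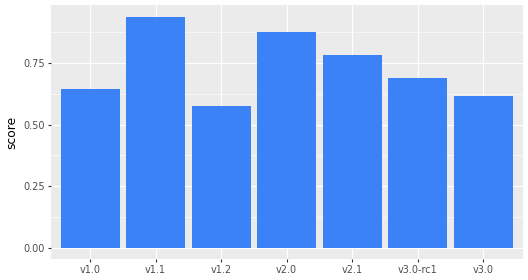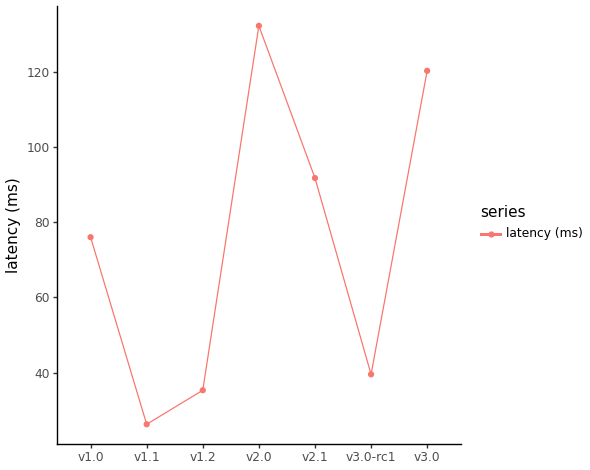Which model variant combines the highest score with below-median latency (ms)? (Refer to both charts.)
v1.1

Chart 2 median latency (ms) ≈ 80; below-median model variants: v1.1, v1.2, v3.0-rc1. Among those, v1.1 has the highest score (≈ 0.9).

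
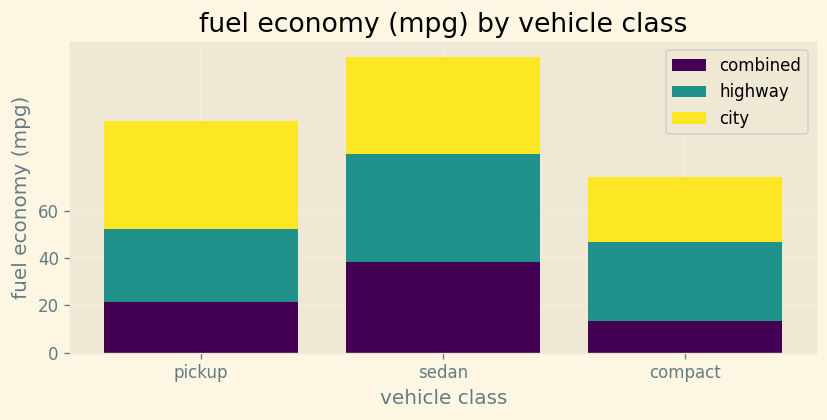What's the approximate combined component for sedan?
≈ 40

combined top ≈ 40, bottom ≈ 0; segment ≈ 40.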